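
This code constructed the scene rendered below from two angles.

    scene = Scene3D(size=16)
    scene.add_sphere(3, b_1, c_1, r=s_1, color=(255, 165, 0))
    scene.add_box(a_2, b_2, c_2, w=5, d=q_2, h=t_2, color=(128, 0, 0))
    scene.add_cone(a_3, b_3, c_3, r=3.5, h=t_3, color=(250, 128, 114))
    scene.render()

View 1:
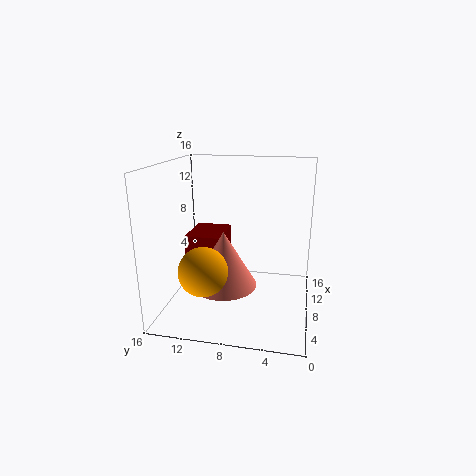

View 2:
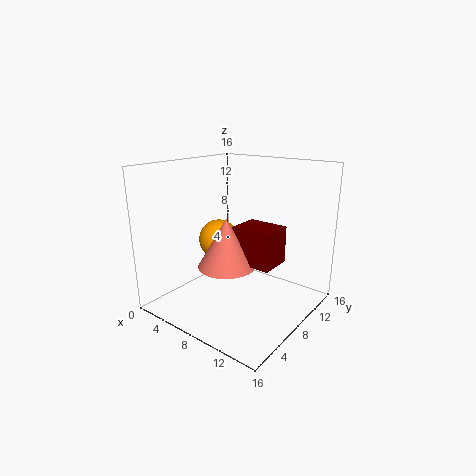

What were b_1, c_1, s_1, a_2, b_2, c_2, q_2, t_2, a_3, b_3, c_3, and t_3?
b_1 = 10.5; c_1 = 6; s_1 = 2.5; a_2 = 6; b_2 = 9.5; c_2 = 4; q_2 = 4; t_2 = 4.5; a_3 = 5.5; b_3 = 9; c_3 = 3.5; t_3 = 6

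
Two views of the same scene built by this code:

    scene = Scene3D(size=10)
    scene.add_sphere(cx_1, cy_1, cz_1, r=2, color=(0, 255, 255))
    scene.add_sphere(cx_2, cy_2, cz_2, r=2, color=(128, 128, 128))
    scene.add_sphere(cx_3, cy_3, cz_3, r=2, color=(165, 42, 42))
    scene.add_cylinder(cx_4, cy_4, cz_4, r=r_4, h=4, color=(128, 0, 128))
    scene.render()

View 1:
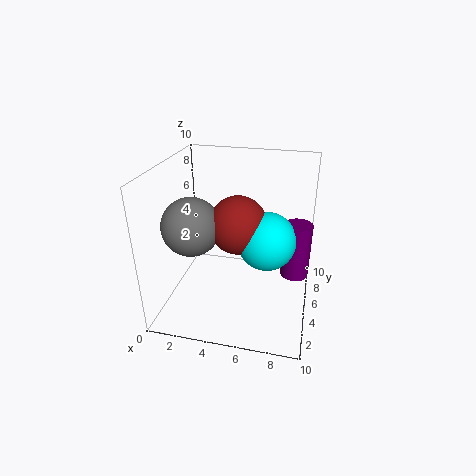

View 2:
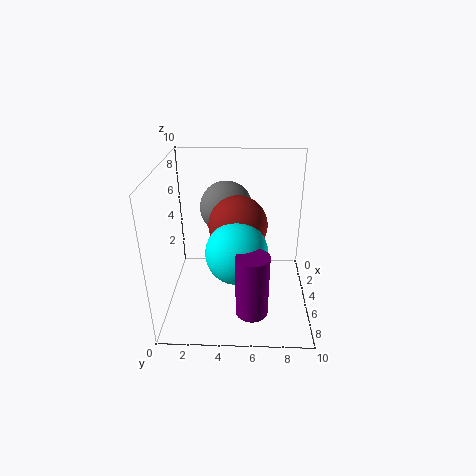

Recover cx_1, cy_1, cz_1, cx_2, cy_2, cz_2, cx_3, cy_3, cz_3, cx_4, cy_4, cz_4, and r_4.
cx_1 = 7; cy_1 = 5; cz_1 = 5; cx_2 = 2; cy_2 = 4; cz_2 = 6; cx_3 = 5; cy_3 = 5; cz_3 = 6; cx_4 = 9; cy_4 = 6; cz_4 = 2; r_4 = 1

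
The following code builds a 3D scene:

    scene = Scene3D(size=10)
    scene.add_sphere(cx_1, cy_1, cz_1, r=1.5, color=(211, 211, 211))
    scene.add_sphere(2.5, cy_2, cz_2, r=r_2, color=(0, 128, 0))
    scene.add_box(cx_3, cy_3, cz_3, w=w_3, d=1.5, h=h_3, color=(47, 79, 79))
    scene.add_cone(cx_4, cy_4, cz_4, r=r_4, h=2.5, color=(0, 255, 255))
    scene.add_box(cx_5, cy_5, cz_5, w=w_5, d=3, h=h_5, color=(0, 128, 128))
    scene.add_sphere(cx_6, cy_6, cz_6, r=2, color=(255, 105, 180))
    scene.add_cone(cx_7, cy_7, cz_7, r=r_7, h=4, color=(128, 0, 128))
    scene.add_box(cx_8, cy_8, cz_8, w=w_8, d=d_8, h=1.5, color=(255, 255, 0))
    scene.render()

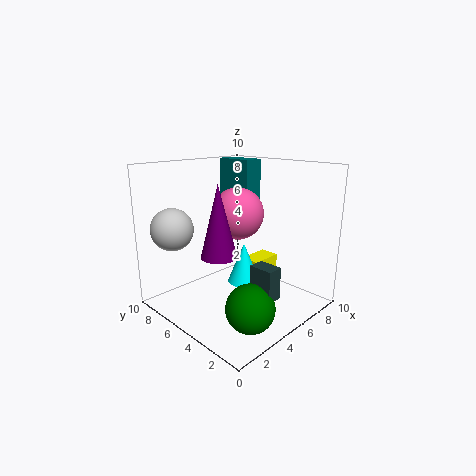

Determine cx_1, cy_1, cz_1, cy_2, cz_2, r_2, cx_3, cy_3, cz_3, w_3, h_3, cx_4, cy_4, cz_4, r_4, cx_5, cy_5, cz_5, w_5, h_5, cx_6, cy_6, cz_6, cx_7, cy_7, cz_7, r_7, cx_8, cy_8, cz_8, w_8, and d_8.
cx_1 = 2
cy_1 = 8.5
cz_1 = 5.5
cy_2 = 1.5
cz_2 = 2
r_2 = 1.5
cx_3 = 3
cy_3 = 0.5
cz_3 = 2.5
w_3 = 1
h_3 = 2
cx_4 = 3.5
cy_4 = 3
cz_4 = 3
r_4 = 1
cx_5 = 7.5
cy_5 = 6.5
cz_5 = 5.5
w_5 = 1.5
h_5 = 4.5
cx_6 = 7
cy_6 = 7
cz_6 = 6
cx_7 = 1
cy_7 = 2.5
cz_7 = 5.5
r_7 = 1
cx_8 = 7
cy_8 = 5
cz_8 = 1
w_8 = 2.5
d_8 = 1.5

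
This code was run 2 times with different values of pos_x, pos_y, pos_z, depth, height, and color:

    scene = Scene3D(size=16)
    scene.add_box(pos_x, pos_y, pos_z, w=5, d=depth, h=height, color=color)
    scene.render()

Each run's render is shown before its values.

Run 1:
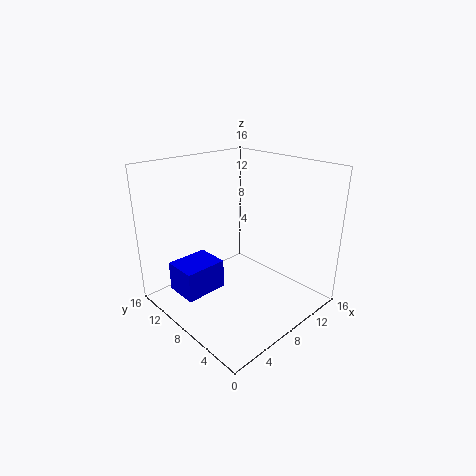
pos_x = 2.5, pos_y = 10, pos_z = 1, depth = 4, height = 3.5, color = 'blue'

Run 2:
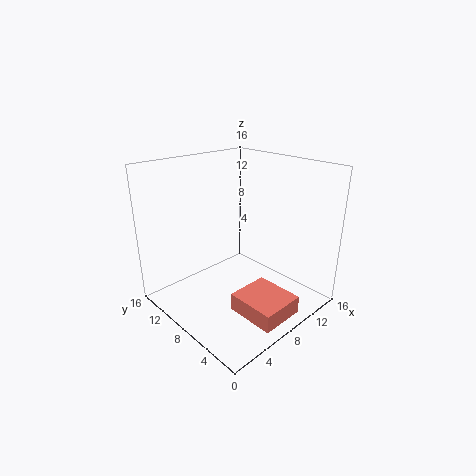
pos_x = 5.5, pos_y = 1, pos_z = 0.5, depth = 5.5, height = 2, color = 'salmon'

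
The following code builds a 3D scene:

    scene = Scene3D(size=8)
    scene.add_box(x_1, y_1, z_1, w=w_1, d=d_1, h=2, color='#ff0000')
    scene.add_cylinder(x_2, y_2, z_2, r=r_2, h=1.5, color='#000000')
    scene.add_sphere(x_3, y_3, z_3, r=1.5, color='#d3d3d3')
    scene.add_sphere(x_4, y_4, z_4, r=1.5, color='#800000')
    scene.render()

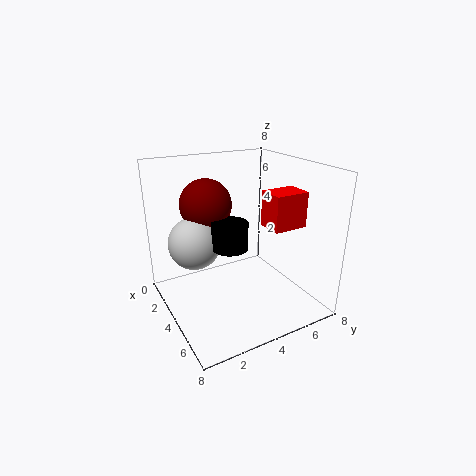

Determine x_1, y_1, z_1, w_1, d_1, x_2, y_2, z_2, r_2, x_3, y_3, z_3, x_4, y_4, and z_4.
x_1 = 4, y_1 = 5.5, z_1 = 4.5, w_1 = 1.5, d_1 = 2, x_2 = 4, y_2 = 3.5, z_2 = 3.5, r_2 = 1, x_3 = 2.5, y_3 = 2, z_3 = 3.5, x_4 = 2, y_4 = 3, z_4 = 5.5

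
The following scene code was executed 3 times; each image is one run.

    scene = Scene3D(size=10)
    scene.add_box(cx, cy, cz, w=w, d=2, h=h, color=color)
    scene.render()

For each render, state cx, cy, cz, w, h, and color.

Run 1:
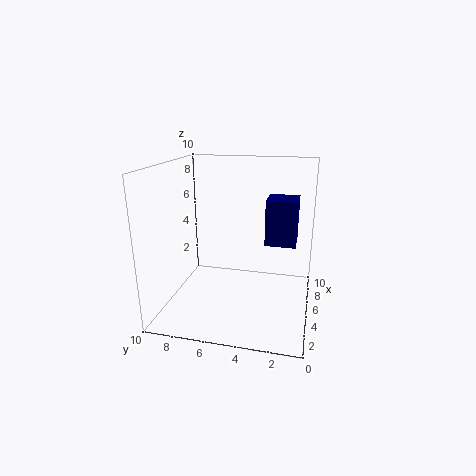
cx = 4
cy = 1
cz = 5
w = 2
h = 3
color = 'navy'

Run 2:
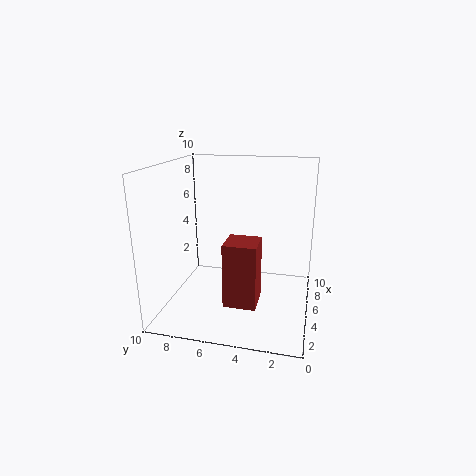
cx = 1
cy = 3
cz = 2
w = 2
h = 4
color = 'brown'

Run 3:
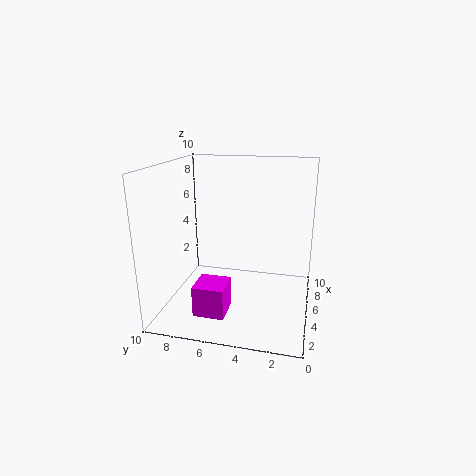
cx = 1
cy = 5
cz = 1
w = 2
h = 2
color = 'magenta'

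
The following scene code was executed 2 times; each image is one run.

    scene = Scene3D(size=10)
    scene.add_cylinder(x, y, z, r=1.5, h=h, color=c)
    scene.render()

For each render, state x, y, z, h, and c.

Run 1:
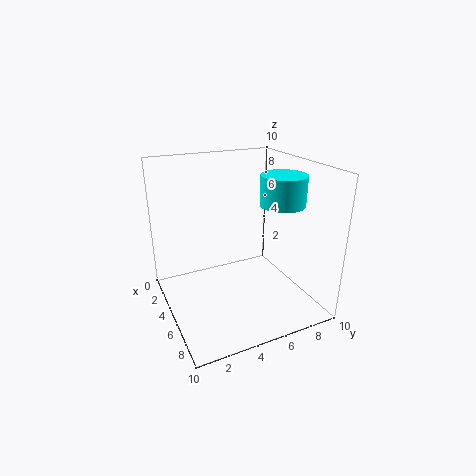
x = 6.5
y = 7.5
z = 7.5
h = 2
c = 'cyan'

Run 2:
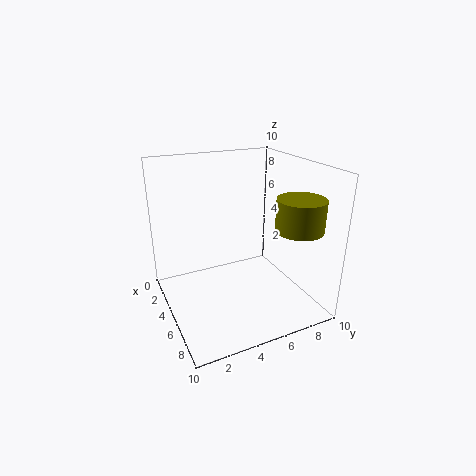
x = 8.5
y = 7.5
z = 6.5
h = 2
c = 'olive'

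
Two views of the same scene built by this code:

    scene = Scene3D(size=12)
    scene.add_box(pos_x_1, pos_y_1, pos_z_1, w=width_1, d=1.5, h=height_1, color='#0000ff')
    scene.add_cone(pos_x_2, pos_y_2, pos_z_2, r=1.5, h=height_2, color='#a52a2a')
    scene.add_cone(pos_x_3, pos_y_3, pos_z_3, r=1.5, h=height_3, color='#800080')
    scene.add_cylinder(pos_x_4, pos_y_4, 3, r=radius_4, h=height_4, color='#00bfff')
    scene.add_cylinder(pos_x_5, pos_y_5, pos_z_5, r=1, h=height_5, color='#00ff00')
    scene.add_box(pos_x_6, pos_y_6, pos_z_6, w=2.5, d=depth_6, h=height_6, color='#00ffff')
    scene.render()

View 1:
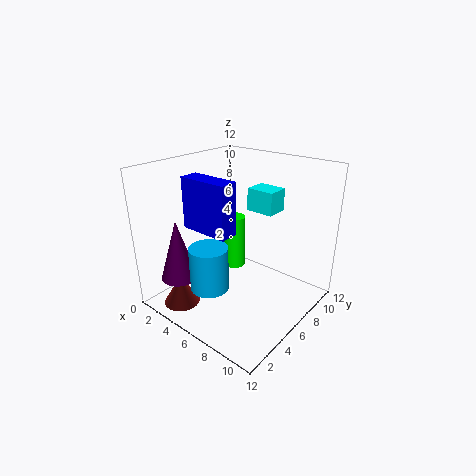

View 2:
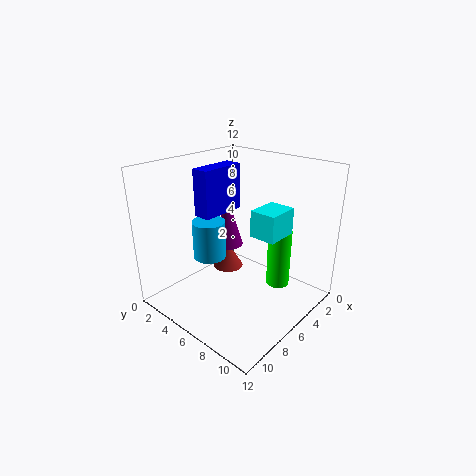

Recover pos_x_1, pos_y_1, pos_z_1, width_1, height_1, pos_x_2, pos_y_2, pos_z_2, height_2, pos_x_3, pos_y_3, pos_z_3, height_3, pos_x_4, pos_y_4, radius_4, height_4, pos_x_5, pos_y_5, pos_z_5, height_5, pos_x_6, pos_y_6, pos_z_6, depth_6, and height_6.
pos_x_1 = 3.5
pos_y_1 = 2.5
pos_z_1 = 7.5
width_1 = 4
height_1 = 4
pos_x_2 = 3
pos_y_2 = 2
pos_z_2 = 0.5
height_2 = 2.5
pos_x_3 = 3
pos_y_3 = 2
pos_z_3 = 3
height_3 = 5
pos_x_4 = 6
pos_y_4 = 2.5
radius_4 = 1.5
height_4 = 3.5
pos_x_5 = 3.5
pos_y_5 = 8.5
pos_z_5 = 1.5
height_5 = 5
pos_x_6 = 5
pos_y_6 = 8.5
pos_z_6 = 7.5
depth_6 = 2
height_6 = 2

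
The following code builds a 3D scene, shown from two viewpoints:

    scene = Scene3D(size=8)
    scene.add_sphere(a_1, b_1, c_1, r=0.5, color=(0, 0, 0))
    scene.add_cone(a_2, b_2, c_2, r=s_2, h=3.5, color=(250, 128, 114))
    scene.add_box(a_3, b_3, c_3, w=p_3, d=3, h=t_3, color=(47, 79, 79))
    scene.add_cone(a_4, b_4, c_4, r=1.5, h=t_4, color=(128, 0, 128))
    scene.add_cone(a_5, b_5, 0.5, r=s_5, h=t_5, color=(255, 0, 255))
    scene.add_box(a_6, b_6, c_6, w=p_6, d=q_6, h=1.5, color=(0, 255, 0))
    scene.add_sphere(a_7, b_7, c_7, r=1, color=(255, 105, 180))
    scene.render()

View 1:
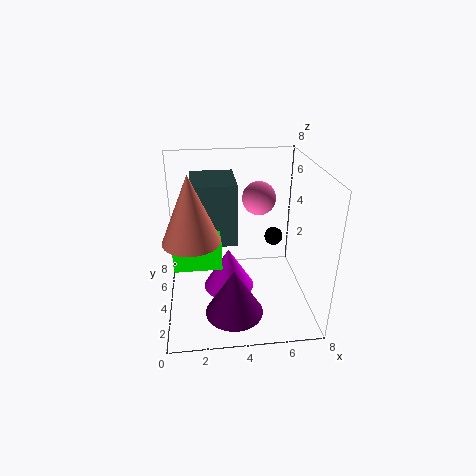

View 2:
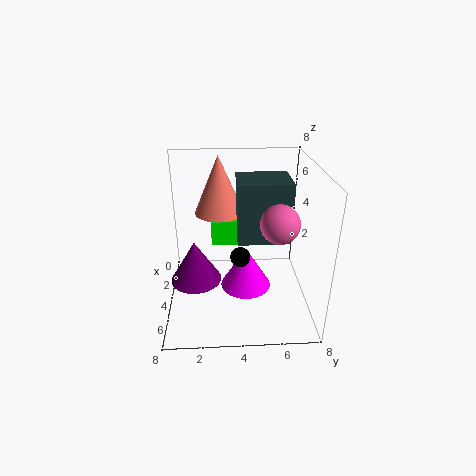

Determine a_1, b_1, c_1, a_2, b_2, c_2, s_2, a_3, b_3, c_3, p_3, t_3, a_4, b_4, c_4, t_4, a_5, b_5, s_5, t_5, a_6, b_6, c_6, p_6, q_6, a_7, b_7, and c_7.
a_1 = 6; b_1 = 4; c_1 = 4; a_2 = 1.5; b_2 = 3; c_2 = 4.5; s_2 = 1.5; a_3 = 1.5; b_3 = 4; c_3 = 3.5; p_3 = 2.5; t_3 = 3.5; a_4 = 3.5; b_4 = 1.5; c_4 = 1; t_4 = 2.5; a_5 = 3.5; b_5 = 4.5; s_5 = 1.5; t_5 = 2.5; a_6 = 0.5; b_6 = 2.5; c_6 = 3; p_6 = 2.5; q_6 = 2; a_7 = 5.5; b_7 = 6; c_7 = 5.5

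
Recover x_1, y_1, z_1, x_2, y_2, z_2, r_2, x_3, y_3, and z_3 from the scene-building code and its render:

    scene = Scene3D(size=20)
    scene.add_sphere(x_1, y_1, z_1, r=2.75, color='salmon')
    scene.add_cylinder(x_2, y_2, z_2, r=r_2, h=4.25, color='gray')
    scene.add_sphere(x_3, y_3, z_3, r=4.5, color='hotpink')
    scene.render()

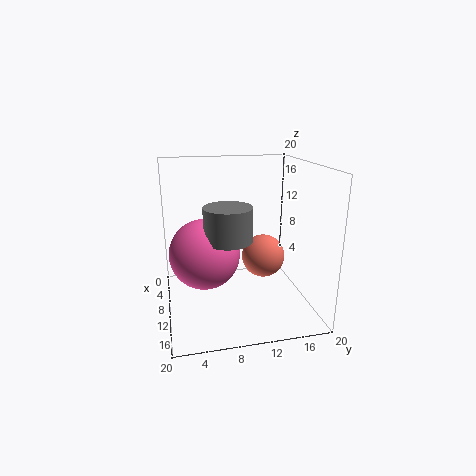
x_1 = 13.75; y_1 = 12.5; z_1 = 8.75; x_2 = 14.5; y_2 = 7.75; z_2 = 11.5; r_2 = 3; x_3 = 12.75; y_3 = 5; z_3 = 9.25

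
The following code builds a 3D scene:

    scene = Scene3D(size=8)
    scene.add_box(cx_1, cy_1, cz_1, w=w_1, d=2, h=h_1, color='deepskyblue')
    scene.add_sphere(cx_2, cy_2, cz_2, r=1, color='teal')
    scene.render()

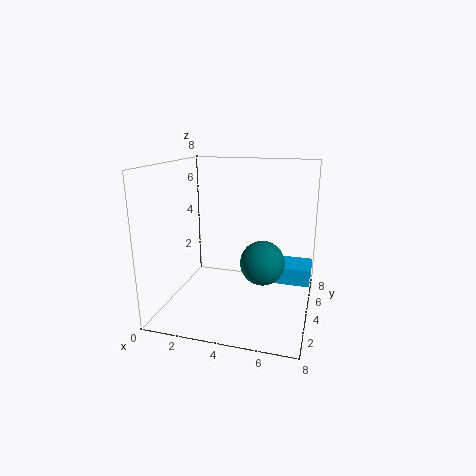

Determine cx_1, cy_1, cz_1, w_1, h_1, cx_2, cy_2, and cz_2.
cx_1 = 5
cy_1 = 5
cz_1 = 1
w_1 = 3
h_1 = 1
cx_2 = 6
cy_2 = 1
cz_2 = 4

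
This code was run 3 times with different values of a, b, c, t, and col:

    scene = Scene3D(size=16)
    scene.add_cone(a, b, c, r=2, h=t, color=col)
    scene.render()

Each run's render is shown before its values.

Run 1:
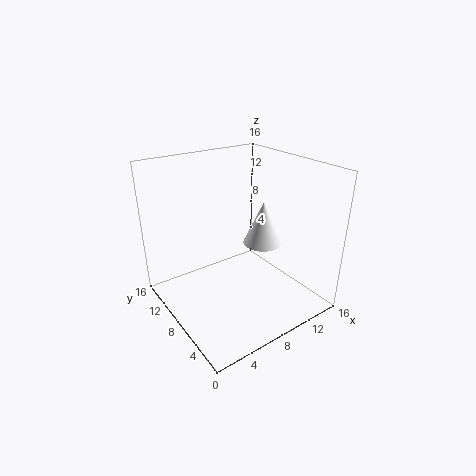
a = 9; b = 5; c = 8.5; t = 4.5; col = 'white'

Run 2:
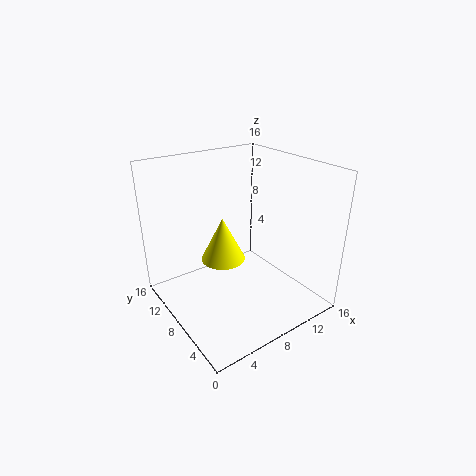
a = 3.5; b = 4; c = 9; t = 4; col = 'yellow'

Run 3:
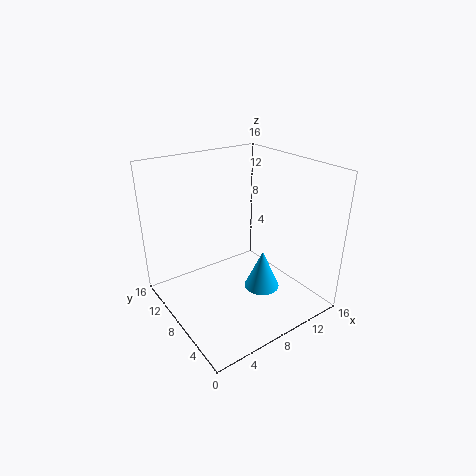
a = 10; b = 6; c = 2; t = 4.5; col = 'deepskyblue'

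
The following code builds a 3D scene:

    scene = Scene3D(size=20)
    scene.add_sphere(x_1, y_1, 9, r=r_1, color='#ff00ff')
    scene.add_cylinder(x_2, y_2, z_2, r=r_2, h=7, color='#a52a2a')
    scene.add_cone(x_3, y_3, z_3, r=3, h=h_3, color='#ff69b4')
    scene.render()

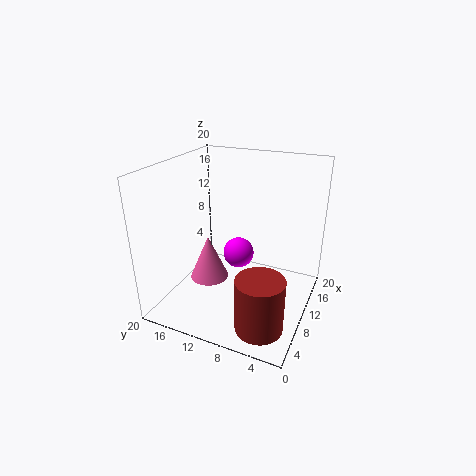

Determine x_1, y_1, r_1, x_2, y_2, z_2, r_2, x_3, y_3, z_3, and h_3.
x_1 = 8; y_1 = 9; r_1 = 2; x_2 = 3; y_2 = 4; z_2 = 2; r_2 = 3; x_3 = 12; y_3 = 16; z_3 = 1; h_3 = 7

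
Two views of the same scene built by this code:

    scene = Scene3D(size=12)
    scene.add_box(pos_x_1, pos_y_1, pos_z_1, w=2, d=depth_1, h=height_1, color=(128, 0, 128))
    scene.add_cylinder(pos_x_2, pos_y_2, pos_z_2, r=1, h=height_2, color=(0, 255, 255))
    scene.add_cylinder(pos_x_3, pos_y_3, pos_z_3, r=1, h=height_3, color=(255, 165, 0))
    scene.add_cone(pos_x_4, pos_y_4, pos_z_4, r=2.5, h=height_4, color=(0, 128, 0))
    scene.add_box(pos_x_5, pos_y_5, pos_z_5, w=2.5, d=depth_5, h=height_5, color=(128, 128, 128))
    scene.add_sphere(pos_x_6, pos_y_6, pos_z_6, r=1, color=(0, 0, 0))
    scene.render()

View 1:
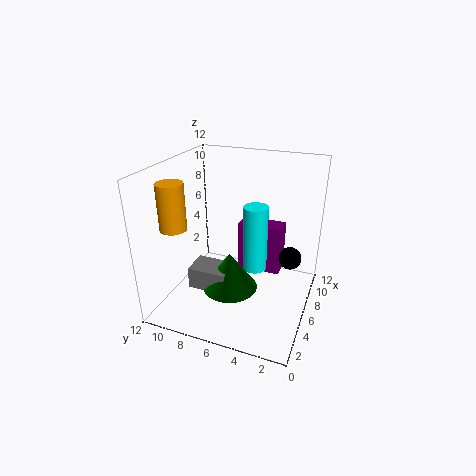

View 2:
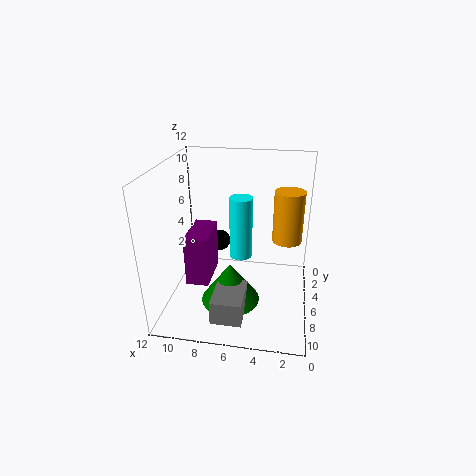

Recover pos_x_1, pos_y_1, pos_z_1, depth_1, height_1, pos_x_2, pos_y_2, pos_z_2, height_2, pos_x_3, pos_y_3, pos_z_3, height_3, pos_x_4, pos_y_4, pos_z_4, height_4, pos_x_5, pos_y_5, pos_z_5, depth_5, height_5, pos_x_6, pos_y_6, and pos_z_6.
pos_x_1 = 8.5
pos_y_1 = 3
pos_z_1 = 1.5
depth_1 = 4
height_1 = 4.5
pos_x_2 = 6
pos_y_2 = 4.5
pos_z_2 = 3.5
height_2 = 5.5
pos_x_3 = 2
pos_y_3 = 9.5
pos_z_3 = 8
height_3 = 3.5
pos_x_4 = 6.5
pos_y_4 = 7
pos_z_4 = 0.5
height_4 = 3.5
pos_x_5 = 5
pos_y_5 = 7
pos_z_5 = 0.5
depth_5 = 3.5
height_5 = 2
pos_x_6 = 8.5
pos_y_6 = 2
pos_z_6 = 3.5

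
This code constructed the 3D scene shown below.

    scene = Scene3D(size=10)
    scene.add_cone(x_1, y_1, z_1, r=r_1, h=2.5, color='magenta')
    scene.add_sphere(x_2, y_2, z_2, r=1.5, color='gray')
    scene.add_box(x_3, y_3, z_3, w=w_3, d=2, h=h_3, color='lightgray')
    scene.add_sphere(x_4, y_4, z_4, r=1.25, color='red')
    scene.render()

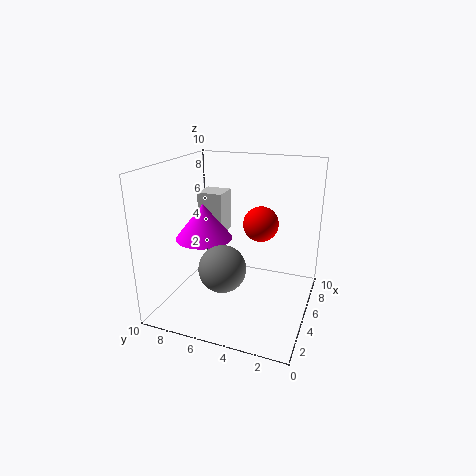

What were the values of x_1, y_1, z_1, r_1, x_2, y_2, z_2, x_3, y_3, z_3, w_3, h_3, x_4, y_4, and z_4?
x_1 = 4.75; y_1 = 7.5; z_1 = 4.75; r_1 = 2; x_2 = 2.25; y_2 = 5; z_2 = 4; x_3 = 7.25; y_3 = 7.25; z_3 = 4; w_3 = 2; h_3 = 3.25; x_4 = 6.25; y_4 = 3.75; z_4 = 5.75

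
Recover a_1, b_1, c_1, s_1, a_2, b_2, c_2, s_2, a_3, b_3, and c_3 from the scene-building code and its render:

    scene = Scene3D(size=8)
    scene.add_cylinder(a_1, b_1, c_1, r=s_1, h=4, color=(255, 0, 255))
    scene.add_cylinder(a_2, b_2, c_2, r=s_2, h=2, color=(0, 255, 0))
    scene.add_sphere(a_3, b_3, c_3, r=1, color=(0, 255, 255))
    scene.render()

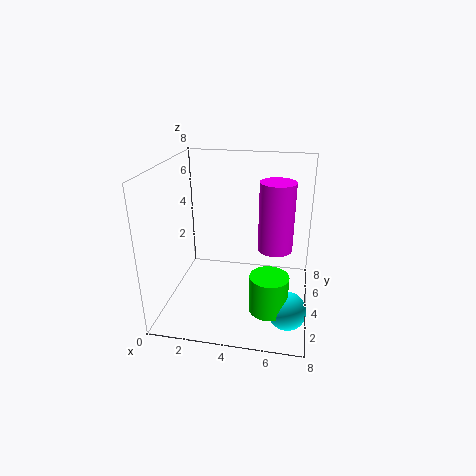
a_1 = 6
b_1 = 5
c_1 = 3
s_1 = 1
a_2 = 6
b_2 = 2
c_2 = 1
s_2 = 1
a_3 = 7
b_3 = 2
c_3 = 1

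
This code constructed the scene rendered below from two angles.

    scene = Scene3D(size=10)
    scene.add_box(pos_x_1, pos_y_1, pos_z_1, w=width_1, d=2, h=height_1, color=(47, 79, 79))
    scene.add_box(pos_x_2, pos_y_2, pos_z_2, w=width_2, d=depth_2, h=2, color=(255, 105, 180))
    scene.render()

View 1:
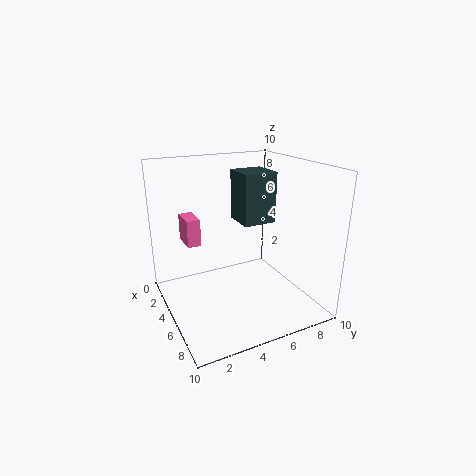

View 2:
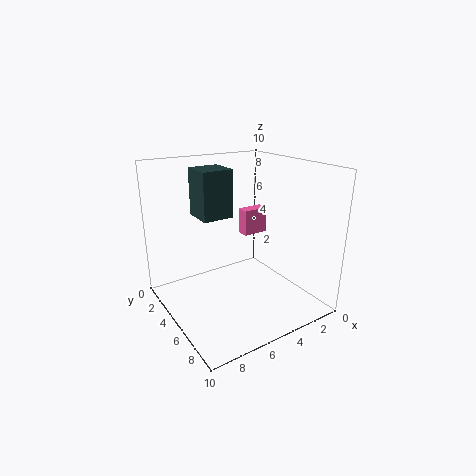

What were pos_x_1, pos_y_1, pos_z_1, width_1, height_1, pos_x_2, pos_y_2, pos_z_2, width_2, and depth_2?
pos_x_1 = 6, pos_y_1 = 4, pos_z_1 = 7, width_1 = 2, height_1 = 3, pos_x_2 = 1, pos_y_2 = 2, pos_z_2 = 4, width_2 = 2, depth_2 = 1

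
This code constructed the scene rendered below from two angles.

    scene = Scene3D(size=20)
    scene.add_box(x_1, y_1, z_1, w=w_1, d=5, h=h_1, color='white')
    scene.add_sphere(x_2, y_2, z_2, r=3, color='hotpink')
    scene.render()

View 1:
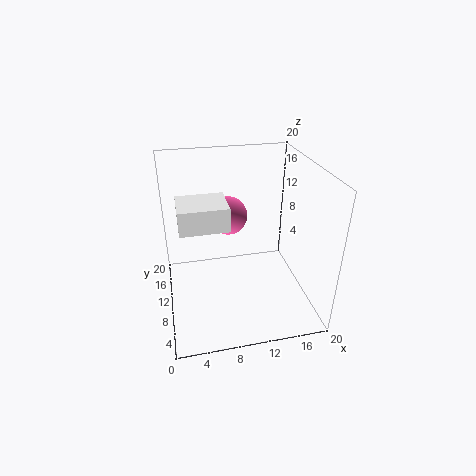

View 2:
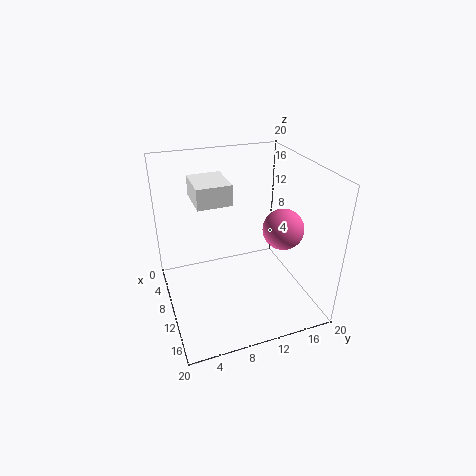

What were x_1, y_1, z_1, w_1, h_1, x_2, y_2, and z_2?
x_1 = 2
y_1 = 5
z_1 = 14
w_1 = 6
h_1 = 3
x_2 = 10
y_2 = 17
z_2 = 10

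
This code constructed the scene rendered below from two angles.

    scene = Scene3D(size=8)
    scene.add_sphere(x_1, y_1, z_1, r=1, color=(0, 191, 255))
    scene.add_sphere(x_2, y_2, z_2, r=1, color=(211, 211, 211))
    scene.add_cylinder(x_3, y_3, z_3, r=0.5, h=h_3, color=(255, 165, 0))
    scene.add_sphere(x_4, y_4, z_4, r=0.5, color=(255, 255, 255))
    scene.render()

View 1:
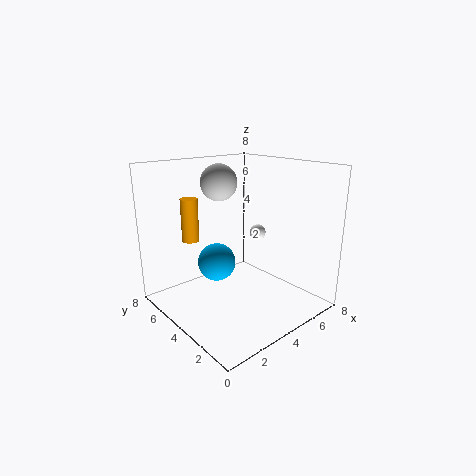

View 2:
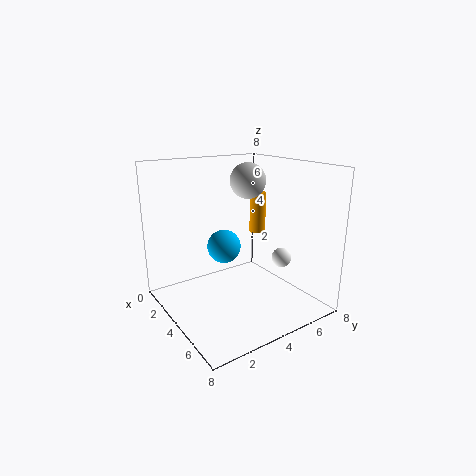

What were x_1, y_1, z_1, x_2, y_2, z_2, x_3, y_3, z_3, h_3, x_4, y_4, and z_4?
x_1 = 2.5, y_1 = 4, z_1 = 3, x_2 = 3.5, y_2 = 5, z_2 = 7, x_3 = 2.5, y_3 = 6.5, z_3 = 3.5, h_3 = 2.5, x_4 = 6.5, y_4 = 5, z_4 = 3.5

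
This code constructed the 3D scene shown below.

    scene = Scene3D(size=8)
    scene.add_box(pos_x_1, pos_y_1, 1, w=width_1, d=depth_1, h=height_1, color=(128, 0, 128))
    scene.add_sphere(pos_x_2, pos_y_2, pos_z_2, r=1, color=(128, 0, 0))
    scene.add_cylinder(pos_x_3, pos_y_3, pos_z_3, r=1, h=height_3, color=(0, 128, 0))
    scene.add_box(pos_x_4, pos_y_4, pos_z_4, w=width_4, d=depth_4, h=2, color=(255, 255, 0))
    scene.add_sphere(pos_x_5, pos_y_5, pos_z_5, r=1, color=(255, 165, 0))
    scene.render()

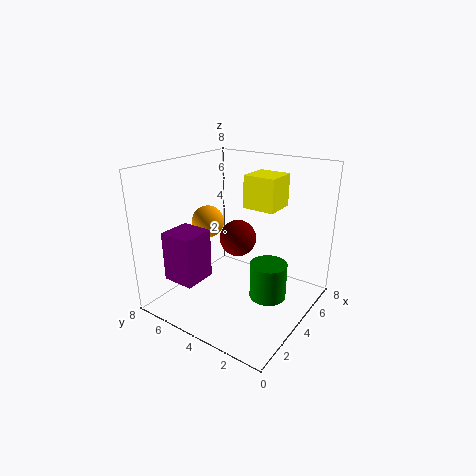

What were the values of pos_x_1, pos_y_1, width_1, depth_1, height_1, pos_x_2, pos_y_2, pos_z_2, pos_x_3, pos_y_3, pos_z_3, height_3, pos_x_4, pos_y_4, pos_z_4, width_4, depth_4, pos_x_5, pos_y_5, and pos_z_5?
pos_x_1 = 2, pos_y_1 = 6, width_1 = 2, depth_1 = 2, height_1 = 3, pos_x_2 = 4, pos_y_2 = 4, pos_z_2 = 4, pos_x_3 = 4, pos_y_3 = 2, pos_z_3 = 1, height_3 = 2, pos_x_4 = 6, pos_y_4 = 3, pos_z_4 = 5, width_4 = 2, depth_4 = 2, pos_x_5 = 5, pos_y_5 = 7, pos_z_5 = 4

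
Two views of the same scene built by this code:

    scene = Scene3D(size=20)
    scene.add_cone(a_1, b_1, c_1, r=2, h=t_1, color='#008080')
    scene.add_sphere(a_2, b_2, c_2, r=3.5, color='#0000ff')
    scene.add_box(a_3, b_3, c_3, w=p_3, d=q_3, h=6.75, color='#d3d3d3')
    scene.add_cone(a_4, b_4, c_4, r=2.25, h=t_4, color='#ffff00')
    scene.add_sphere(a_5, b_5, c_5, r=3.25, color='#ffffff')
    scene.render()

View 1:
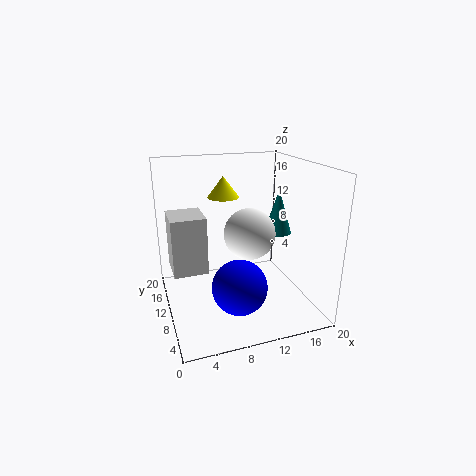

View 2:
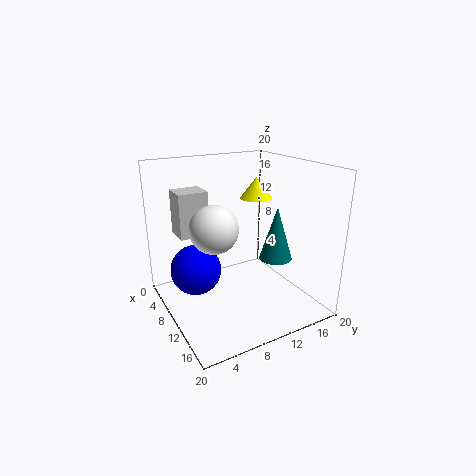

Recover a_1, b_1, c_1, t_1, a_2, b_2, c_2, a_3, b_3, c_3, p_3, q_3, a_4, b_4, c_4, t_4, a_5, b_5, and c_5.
a_1 = 16.75; b_1 = 11.5; c_1 = 9.5; t_1 = 6.5; a_2 = 8.25; b_2 = 4.25; c_2 = 5.75; a_3 = 0.25; b_3 = 3.75; c_3 = 8.75; p_3 = 4; q_3 = 4.5; a_4 = 9; b_4 = 13.5; c_4 = 15; t_4 = 3; a_5 = 10.25; b_5 = 6.25; c_5 = 12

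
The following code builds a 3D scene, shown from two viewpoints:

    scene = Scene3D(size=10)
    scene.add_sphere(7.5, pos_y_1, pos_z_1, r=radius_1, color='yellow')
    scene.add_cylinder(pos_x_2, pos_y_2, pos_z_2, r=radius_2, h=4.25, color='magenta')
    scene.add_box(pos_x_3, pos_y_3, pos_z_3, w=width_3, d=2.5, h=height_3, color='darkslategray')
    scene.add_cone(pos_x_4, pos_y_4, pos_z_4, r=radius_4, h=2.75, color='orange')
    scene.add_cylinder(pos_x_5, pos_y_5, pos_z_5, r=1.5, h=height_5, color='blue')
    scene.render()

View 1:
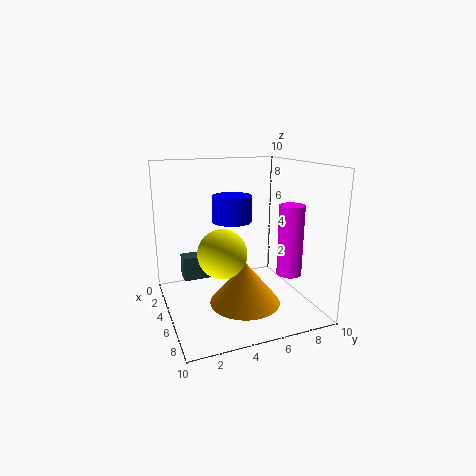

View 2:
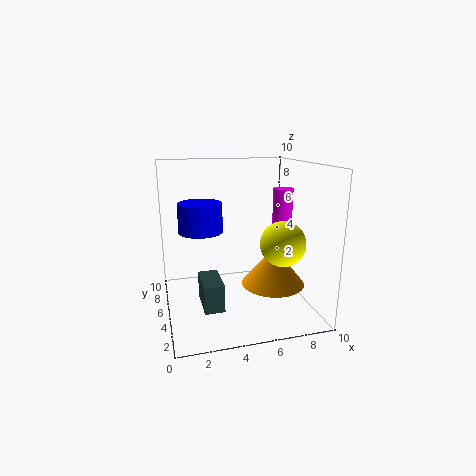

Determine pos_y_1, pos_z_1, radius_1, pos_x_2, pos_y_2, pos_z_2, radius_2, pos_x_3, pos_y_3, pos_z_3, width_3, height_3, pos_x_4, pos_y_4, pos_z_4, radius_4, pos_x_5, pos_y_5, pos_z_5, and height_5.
pos_y_1 = 3, pos_z_1 = 5, radius_1 = 1.5, pos_x_2 = 9, pos_y_2 = 6.75, pos_z_2 = 3.75, radius_2 = 0.75, pos_x_3 = 2, pos_y_3 = 1.5, pos_z_3 = 1.5, width_3 = 1.25, height_3 = 1.75, pos_x_4 = 7.5, pos_y_4 = 4.5, pos_z_4 = 1.5, radius_4 = 2.25, pos_x_5 = 2.5, pos_y_5 = 5.5, pos_z_5 = 5.5, height_5 = 2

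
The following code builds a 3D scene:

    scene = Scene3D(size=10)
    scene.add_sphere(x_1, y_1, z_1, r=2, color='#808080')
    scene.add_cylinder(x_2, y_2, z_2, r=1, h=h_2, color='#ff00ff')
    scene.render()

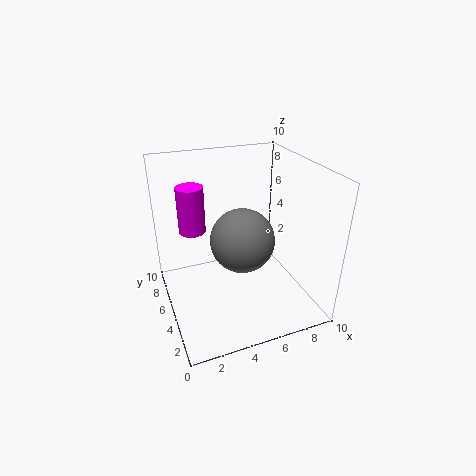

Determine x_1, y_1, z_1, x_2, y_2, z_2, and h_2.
x_1 = 4.5, y_1 = 3, z_1 = 6, x_2 = 2.5, y_2 = 8, z_2 = 4.5, h_2 = 3.5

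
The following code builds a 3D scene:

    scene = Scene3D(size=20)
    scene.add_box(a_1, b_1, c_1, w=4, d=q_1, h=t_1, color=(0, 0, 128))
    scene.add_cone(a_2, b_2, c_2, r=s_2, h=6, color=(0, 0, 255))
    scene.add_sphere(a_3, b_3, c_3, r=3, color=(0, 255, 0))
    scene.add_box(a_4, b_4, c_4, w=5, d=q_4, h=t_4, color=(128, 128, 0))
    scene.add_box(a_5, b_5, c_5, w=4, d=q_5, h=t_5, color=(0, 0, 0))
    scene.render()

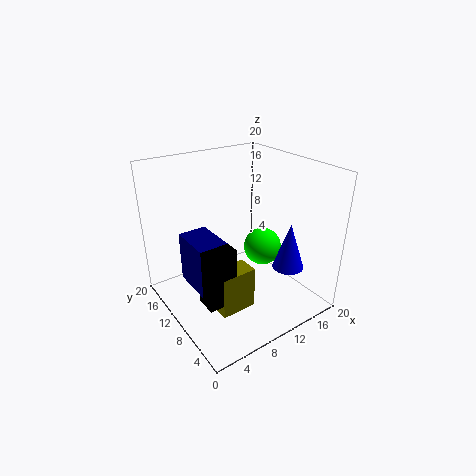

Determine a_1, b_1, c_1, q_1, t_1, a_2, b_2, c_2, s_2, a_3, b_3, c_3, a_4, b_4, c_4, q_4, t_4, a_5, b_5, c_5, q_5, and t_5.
a_1 = 3
b_1 = 8
c_1 = 4
q_1 = 6
t_1 = 7
a_2 = 13
b_2 = 3
c_2 = 8
s_2 = 2
a_3 = 17
b_3 = 13
c_3 = 5
a_4 = 5
b_4 = 6
c_4 = 1
q_4 = 3
t_4 = 6
a_5 = 3
b_5 = 6
c_5 = 3
q_5 = 3
t_5 = 8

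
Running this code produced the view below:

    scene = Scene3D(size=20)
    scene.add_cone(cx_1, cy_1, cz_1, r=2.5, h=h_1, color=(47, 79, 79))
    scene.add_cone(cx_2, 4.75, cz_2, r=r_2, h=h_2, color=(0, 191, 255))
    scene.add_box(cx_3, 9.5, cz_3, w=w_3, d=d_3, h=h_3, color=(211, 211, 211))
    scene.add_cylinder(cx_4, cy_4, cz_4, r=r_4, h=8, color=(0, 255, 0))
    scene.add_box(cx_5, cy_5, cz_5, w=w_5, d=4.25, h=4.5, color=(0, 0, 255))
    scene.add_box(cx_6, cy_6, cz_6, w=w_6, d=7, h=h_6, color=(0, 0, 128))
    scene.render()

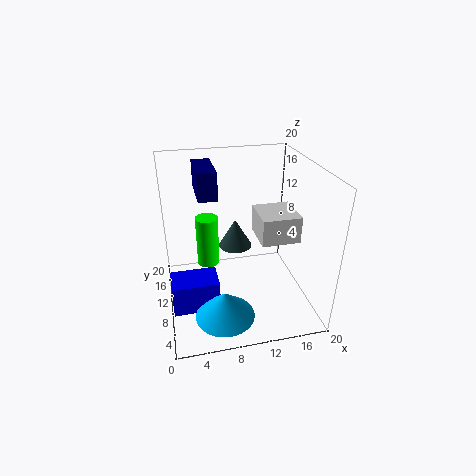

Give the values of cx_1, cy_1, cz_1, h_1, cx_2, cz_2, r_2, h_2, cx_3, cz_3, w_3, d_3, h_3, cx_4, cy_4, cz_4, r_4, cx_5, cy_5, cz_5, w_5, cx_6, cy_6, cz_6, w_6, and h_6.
cx_1 = 10.5; cy_1 = 14; cz_1 = 6.5; h_1 = 4.25; cx_2 = 7; cz_2 = 1.25; r_2 = 4; h_2 = 3.75; cx_3 = 13.5; cz_3 = 8.25; w_3 = 5.75; d_3 = 6; h_3 = 4; cx_4 = 6.5; cy_4 = 16.25; cz_4 = 2.5; r_4 = 1.75; cx_5 = 0.25; cy_5 = 6.75; cz_5 = 0.5; w_5 = 6.5; cx_6 = 5; cy_6 = 12.25; cz_6 = 14.75; w_6 = 2.75; h_6 = 4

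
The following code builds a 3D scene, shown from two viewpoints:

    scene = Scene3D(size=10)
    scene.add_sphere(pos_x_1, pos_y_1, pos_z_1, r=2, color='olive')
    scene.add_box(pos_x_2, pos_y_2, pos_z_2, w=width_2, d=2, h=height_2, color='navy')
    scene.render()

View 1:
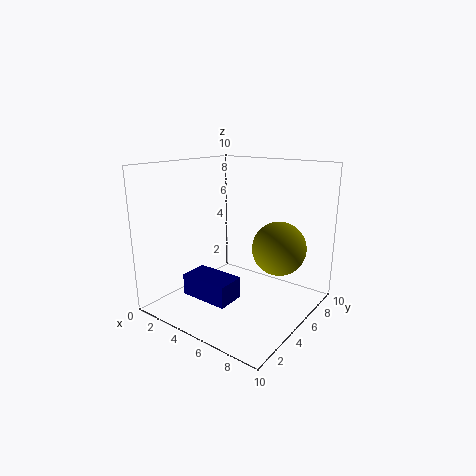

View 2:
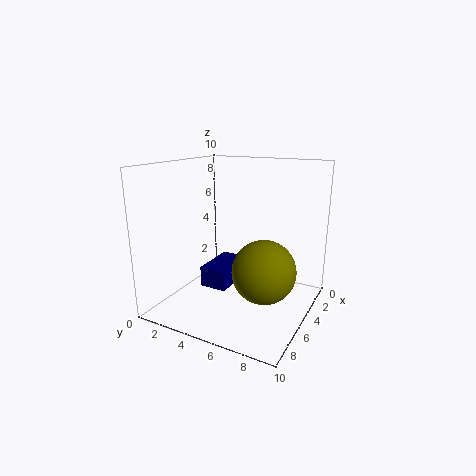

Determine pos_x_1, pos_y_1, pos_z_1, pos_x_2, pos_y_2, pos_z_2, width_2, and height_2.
pos_x_1 = 6.75
pos_y_1 = 7.75
pos_z_1 = 3.75
pos_x_2 = 2.25
pos_y_2 = 2.25
pos_z_2 = 1
width_2 = 3.5
height_2 = 1.5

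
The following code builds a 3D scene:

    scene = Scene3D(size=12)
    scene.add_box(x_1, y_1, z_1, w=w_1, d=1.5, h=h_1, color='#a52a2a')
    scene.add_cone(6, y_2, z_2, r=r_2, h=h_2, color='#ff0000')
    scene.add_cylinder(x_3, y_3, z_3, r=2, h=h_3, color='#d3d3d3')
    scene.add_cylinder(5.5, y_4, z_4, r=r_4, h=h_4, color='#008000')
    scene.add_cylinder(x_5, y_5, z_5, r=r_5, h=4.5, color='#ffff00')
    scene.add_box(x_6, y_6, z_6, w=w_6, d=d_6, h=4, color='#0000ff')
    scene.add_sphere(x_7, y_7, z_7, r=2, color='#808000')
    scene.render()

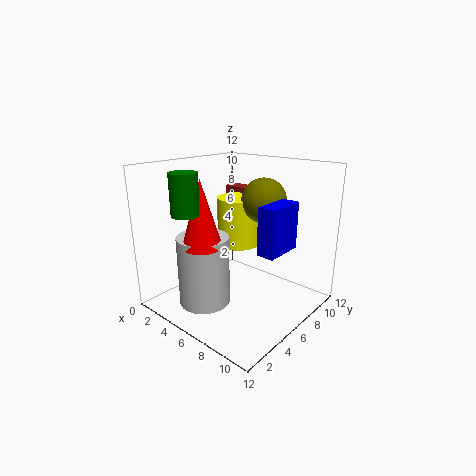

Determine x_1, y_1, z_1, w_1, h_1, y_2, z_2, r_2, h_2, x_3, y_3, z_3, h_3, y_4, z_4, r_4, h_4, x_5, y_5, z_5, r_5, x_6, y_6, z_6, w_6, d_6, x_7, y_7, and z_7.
x_1 = 0.5
y_1 = 10.5
z_1 = 7.5
w_1 = 2.5
h_1 = 1.5
y_2 = 2
z_2 = 6.5
r_2 = 1.5
h_2 = 5
x_3 = 5.5
y_3 = 2.5
z_3 = 1.5
h_3 = 5.5
y_4 = 1
z_4 = 9
r_4 = 1
h_4 = 3
x_5 = 3.5
y_5 = 9
z_5 = 4
r_5 = 2
x_6 = 8
y_6 = 6
z_6 = 5
w_6 = 1.5
d_6 = 3.5
x_7 = 6
y_7 = 9.5
z_7 = 8.5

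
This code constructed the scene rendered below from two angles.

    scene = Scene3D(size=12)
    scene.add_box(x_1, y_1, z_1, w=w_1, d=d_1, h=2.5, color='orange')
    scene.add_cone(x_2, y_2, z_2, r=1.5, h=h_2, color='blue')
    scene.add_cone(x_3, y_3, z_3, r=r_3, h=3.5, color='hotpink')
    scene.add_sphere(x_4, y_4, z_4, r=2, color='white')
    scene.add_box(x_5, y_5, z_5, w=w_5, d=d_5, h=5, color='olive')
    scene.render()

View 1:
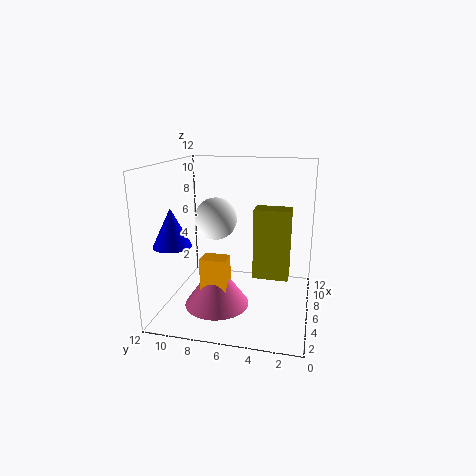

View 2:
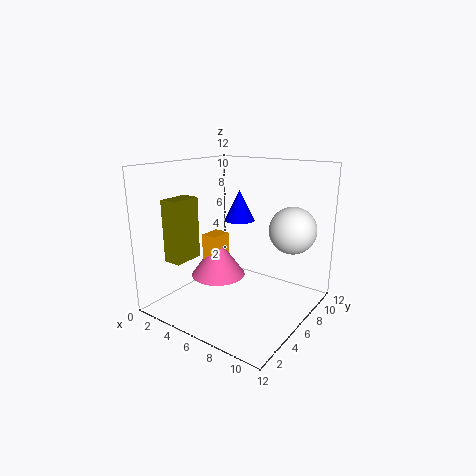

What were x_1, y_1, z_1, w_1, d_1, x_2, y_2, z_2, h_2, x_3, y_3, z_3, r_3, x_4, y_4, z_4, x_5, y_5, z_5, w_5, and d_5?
x_1 = 2; y_1 = 6; z_1 = 3; w_1 = 1.5; d_1 = 2; x_2 = 3; y_2 = 10.5; z_2 = 6; h_2 = 3; x_3 = 3; y_3 = 7; z_3 = 1.5; r_3 = 2.5; x_4 = 9.5; y_4 = 9; z_4 = 6.5; x_5 = 2; y_5 = 1.5; z_5 = 4.5; w_5 = 1.5; d_5 = 2.5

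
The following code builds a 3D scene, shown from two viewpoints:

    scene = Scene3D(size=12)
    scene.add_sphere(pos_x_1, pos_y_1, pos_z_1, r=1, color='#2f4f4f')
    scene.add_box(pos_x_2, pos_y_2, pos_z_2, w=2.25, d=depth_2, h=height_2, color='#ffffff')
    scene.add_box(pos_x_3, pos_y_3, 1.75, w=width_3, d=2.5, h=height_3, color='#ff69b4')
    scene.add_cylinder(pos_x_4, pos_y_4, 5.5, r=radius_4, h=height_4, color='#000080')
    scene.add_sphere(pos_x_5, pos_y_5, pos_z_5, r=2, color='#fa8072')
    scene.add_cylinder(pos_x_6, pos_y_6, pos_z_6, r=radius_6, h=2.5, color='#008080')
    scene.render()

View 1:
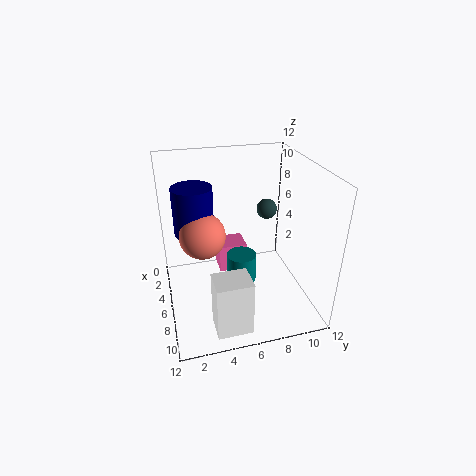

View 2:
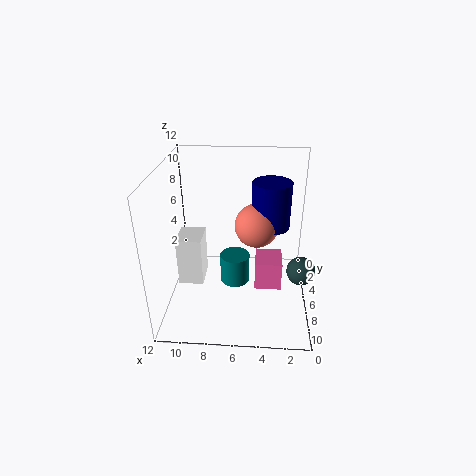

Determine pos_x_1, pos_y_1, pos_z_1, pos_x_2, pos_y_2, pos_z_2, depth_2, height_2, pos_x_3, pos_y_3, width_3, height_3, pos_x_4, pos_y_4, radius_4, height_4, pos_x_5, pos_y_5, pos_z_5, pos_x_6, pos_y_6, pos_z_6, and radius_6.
pos_x_1 = 1.25; pos_y_1 = 10.25; pos_z_1 = 6; pos_x_2 = 9.25; pos_y_2 = 3; pos_z_2 = 0.75; depth_2 = 2.75; height_2 = 4.5; pos_x_3 = 2.25; pos_y_3 = 4.75; width_3 = 2.25; height_3 = 2.5; pos_x_4 = 3.25; pos_y_4 = 2.75; radius_4 = 1.75; height_4 = 4.25; pos_x_5 = 4.5; pos_y_5 = 3.25; pos_z_5 = 5.75; pos_x_6 = 6.25; pos_y_6 = 6.25; pos_z_6 = 2; radius_6 = 1.25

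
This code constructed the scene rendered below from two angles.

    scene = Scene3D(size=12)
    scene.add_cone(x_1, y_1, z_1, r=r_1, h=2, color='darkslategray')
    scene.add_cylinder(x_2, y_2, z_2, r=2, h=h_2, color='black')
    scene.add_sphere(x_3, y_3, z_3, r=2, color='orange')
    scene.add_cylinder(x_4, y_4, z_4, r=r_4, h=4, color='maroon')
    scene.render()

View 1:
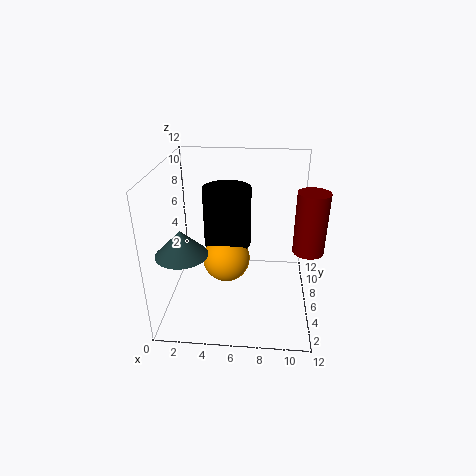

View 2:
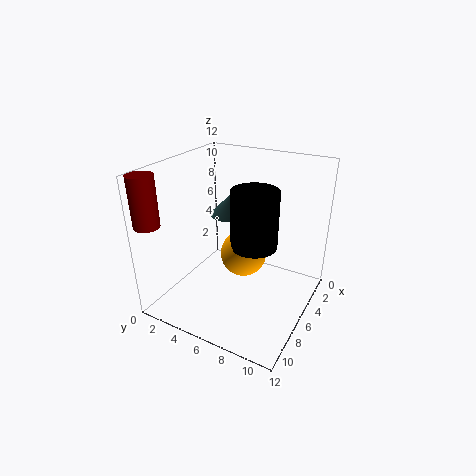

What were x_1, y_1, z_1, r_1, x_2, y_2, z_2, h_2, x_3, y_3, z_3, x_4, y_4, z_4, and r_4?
x_1 = 2; y_1 = 3; z_1 = 6; r_1 = 2; x_2 = 5; y_2 = 7; z_2 = 5; h_2 = 5; x_3 = 5; y_3 = 6; z_3 = 4; x_4 = 11; y_4 = 1; z_4 = 8; r_4 = 1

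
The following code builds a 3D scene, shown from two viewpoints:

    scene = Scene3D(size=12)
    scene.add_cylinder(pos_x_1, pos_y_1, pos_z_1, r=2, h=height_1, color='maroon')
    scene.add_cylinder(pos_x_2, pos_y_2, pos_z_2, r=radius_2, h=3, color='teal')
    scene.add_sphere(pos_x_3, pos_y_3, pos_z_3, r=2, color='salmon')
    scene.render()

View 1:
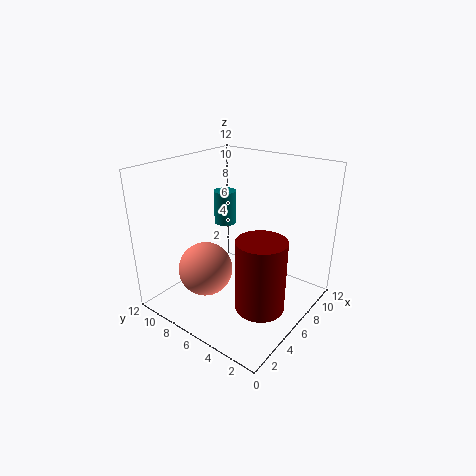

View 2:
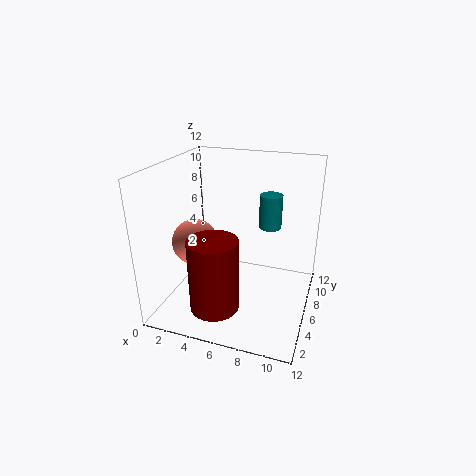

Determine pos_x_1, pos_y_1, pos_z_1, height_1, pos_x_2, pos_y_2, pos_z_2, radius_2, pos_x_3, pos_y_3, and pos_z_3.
pos_x_1 = 5
pos_y_1 = 3
pos_z_1 = 1
height_1 = 6
pos_x_2 = 8
pos_y_2 = 9
pos_z_2 = 6
radius_2 = 1
pos_x_3 = 2
pos_y_3 = 6
pos_z_3 = 5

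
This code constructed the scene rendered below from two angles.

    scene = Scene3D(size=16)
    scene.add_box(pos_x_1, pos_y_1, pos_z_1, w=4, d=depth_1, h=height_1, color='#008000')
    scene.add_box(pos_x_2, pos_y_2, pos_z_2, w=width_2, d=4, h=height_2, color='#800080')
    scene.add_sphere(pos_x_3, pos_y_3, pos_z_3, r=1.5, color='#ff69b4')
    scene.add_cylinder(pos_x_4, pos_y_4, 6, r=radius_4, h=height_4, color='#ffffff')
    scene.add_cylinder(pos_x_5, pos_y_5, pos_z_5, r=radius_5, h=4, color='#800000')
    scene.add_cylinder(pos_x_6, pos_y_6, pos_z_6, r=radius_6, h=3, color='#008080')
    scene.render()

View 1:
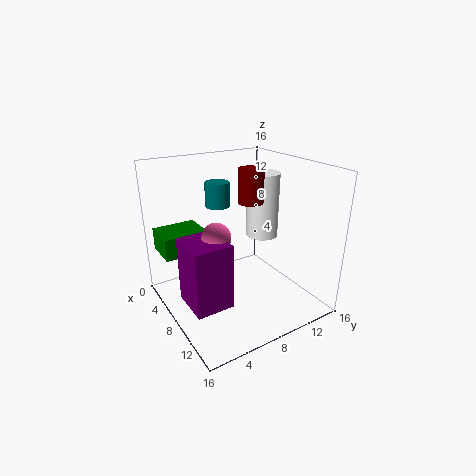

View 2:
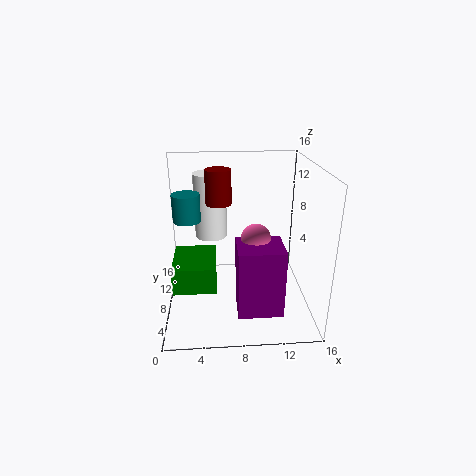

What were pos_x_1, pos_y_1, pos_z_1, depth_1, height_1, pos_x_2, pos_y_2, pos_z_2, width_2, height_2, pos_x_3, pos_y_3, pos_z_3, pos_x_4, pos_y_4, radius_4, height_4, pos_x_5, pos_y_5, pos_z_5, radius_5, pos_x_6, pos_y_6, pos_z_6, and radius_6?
pos_x_1 = 1.5; pos_y_1 = 0.5; pos_z_1 = 6; depth_1 = 5; height_1 = 2.5; pos_x_2 = 7.5; pos_y_2 = 1; pos_z_2 = 2.5; width_2 = 4.5; height_2 = 7; pos_x_3 = 9.5; pos_y_3 = 4.5; pos_z_3 = 9.5; pos_x_4 = 5; pos_y_4 = 13.5; radius_4 = 2; height_4 = 8; pos_x_5 = 6; pos_y_5 = 11; pos_z_5 = 11; radius_5 = 1.5; pos_x_6 = 2.5; pos_y_6 = 8.5; pos_z_6 = 10; radius_6 = 1.5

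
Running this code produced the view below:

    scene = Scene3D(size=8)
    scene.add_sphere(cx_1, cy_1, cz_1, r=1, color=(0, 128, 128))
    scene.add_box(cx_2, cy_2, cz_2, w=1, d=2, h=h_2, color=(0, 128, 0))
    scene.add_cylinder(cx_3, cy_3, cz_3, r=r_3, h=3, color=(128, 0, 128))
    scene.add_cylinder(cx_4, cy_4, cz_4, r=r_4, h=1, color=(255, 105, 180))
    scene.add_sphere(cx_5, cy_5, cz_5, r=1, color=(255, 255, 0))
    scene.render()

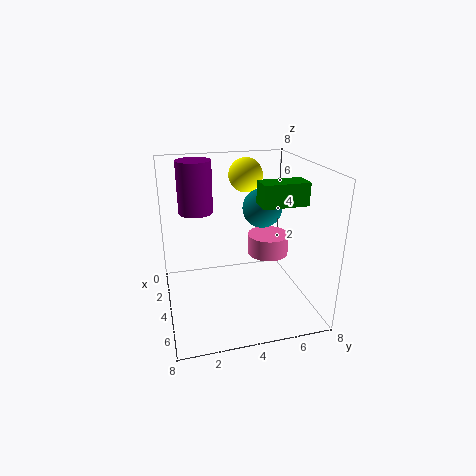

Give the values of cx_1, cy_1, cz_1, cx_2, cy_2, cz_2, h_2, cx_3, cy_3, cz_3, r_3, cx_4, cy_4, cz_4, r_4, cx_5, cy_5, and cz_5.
cx_1 = 5, cy_1 = 5, cz_1 = 6, cx_2 = 7, cy_2 = 4, cz_2 = 7, h_2 = 1, cx_3 = 2, cy_3 = 2, cz_3 = 5, r_3 = 1, cx_4 = 6, cy_4 = 5, cz_4 = 4, r_4 = 1, cx_5 = 2, cy_5 = 5, cz_5 = 7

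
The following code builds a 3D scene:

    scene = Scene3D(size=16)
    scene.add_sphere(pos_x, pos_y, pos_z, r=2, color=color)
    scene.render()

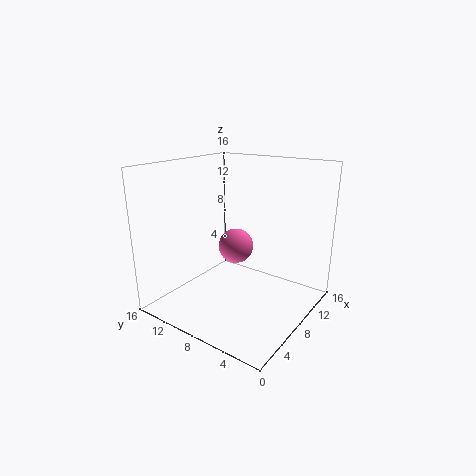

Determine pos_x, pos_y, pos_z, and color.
pos_x = 9, pos_y = 9, pos_z = 6.5, color = 'hotpink'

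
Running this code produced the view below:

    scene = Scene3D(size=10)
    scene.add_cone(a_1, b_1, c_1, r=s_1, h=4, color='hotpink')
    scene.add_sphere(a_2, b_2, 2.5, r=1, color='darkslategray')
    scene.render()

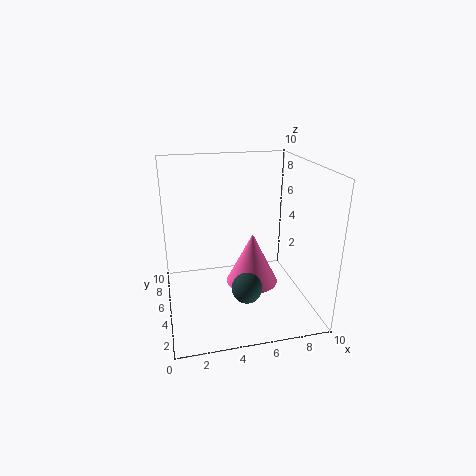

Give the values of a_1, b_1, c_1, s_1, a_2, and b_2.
a_1 = 6.5, b_1 = 6.5, c_1 = 0.5, s_1 = 2, a_2 = 5, b_2 = 2.5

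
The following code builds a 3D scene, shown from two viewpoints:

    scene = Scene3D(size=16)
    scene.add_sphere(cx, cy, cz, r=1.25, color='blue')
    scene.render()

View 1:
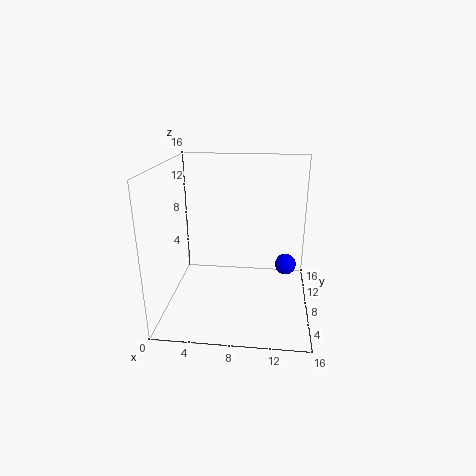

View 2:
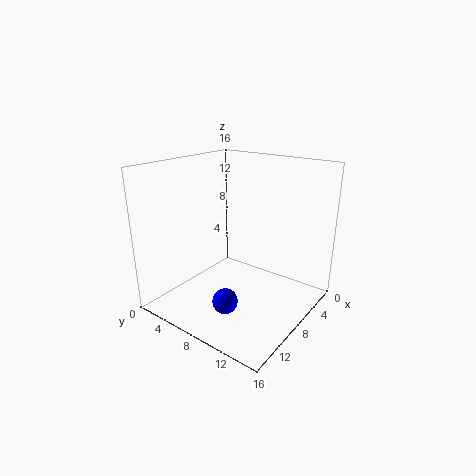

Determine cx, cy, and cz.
cx = 13.5, cy = 10.5, cz = 3.75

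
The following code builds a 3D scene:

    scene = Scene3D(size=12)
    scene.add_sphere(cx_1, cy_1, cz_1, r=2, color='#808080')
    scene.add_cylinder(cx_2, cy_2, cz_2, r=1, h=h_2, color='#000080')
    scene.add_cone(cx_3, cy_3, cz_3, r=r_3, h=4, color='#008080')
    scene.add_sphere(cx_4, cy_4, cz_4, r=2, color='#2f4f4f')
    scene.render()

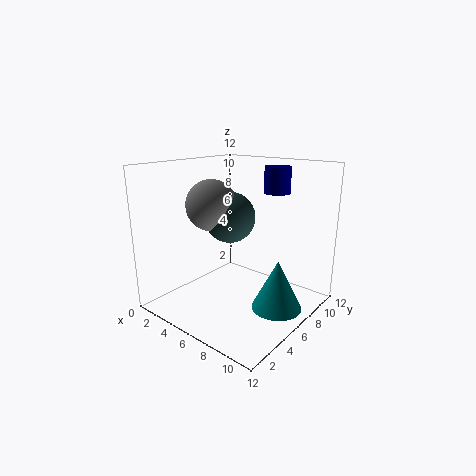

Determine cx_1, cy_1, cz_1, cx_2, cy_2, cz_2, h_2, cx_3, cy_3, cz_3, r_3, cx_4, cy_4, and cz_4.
cx_1 = 5; cy_1 = 4; cz_1 = 9; cx_2 = 9; cy_2 = 7; cz_2 = 10; h_2 = 2; cx_3 = 10; cy_3 = 6; cz_3 = 1; r_3 = 2; cx_4 = 6; cy_4 = 5; cz_4 = 8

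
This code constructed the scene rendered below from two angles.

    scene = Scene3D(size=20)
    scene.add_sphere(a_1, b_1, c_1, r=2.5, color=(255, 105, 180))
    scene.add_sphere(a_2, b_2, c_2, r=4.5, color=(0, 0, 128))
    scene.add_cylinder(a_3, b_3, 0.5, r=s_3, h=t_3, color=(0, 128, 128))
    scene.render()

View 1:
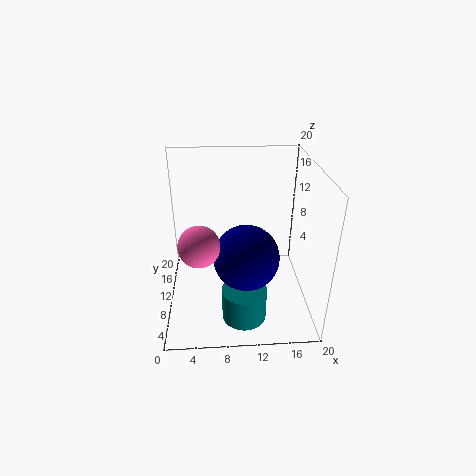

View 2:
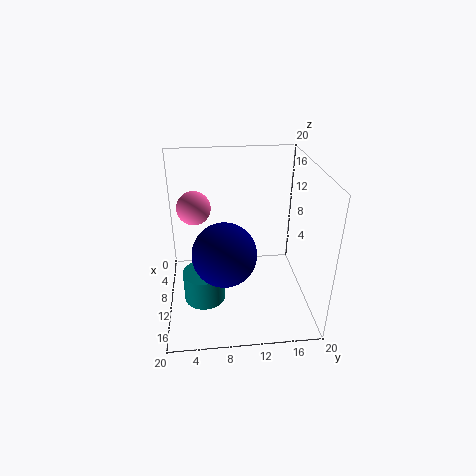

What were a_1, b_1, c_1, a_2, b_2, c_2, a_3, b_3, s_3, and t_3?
a_1 = 5
b_1 = 4
c_1 = 12.5
a_2 = 11
b_2 = 8
c_2 = 8
a_3 = 10.5
b_3 = 5
s_3 = 3
t_3 = 4.5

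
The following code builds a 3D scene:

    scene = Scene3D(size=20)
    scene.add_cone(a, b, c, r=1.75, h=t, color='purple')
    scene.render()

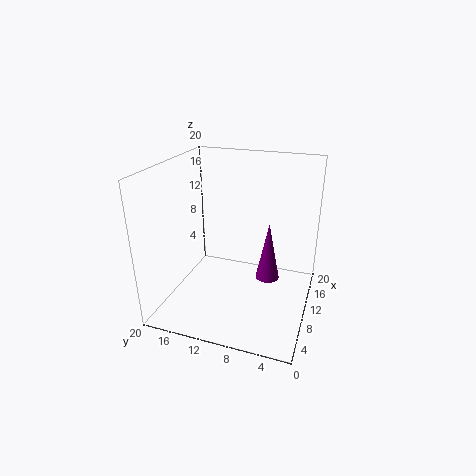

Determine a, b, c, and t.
a = 12.75; b = 6.25; c = 2.75; t = 8.75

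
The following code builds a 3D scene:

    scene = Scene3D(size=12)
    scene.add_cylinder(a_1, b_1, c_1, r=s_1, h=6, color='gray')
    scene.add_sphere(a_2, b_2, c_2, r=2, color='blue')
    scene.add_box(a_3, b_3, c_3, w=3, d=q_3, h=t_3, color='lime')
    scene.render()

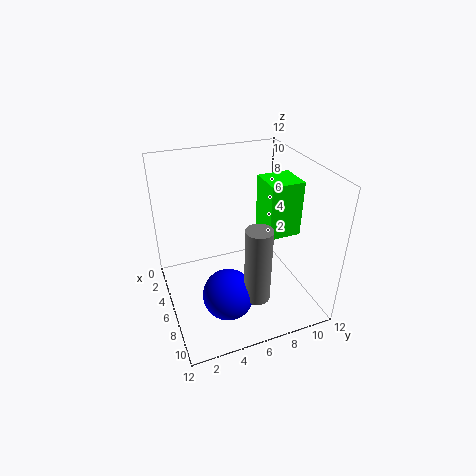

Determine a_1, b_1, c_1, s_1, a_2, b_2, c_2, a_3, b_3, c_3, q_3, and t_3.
a_1 = 10
b_1 = 6
c_1 = 3
s_1 = 1
a_2 = 9
b_2 = 4
c_2 = 3
a_3 = 3
b_3 = 9
c_3 = 5
q_3 = 3
t_3 = 5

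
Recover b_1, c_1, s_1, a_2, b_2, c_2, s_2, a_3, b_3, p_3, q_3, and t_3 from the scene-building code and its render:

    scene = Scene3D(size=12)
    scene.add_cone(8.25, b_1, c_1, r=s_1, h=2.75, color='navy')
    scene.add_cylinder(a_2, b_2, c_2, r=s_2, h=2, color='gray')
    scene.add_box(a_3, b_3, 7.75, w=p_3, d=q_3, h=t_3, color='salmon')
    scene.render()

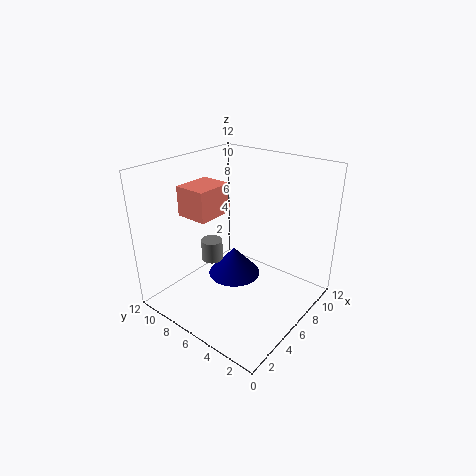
b_1 = 8.25; c_1 = 0.5; s_1 = 2.5; a_2 = 6.75; b_2 = 9.75; c_2 = 2.25; s_2 = 1; a_3 = 3.5; b_3 = 7.5; p_3 = 3.25; q_3 = 2.75; t_3 = 2.5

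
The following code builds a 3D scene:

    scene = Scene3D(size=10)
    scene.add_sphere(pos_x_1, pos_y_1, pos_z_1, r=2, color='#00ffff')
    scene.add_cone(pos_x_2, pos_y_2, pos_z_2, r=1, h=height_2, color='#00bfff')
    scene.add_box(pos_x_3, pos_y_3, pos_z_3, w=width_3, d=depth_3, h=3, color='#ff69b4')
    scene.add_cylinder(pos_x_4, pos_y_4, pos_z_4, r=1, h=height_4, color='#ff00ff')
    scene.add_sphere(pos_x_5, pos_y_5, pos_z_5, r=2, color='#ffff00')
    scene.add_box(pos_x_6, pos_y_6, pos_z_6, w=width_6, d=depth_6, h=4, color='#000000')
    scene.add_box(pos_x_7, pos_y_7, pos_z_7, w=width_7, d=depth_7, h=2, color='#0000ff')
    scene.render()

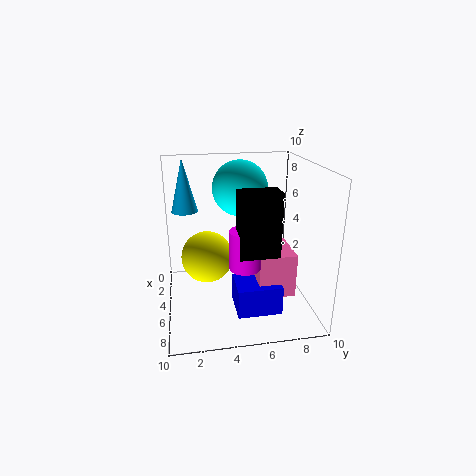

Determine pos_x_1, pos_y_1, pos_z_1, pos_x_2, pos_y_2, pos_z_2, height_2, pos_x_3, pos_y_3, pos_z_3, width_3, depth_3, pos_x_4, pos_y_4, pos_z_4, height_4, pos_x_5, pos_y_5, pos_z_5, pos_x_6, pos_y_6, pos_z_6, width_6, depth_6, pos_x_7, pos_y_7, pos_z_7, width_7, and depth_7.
pos_x_1 = 3
pos_y_1 = 5.5
pos_z_1 = 8
pos_x_2 = 1.5
pos_y_2 = 1.5
pos_z_2 = 6
height_2 = 4
pos_x_3 = 4.5
pos_y_3 = 6
pos_z_3 = 1.5
width_3 = 3
depth_3 = 2.5
pos_x_4 = 7.5
pos_y_4 = 5
pos_z_4 = 4
height_4 = 2.5
pos_x_5 = 2.5
pos_y_5 = 3
pos_z_5 = 2.5
pos_x_6 = 7
pos_y_6 = 4.5
pos_z_6 = 5
width_6 = 1.5
depth_6 = 2.5
pos_x_7 = 5.5
pos_y_7 = 4.5
pos_z_7 = 0.5
width_7 = 2.5
depth_7 = 3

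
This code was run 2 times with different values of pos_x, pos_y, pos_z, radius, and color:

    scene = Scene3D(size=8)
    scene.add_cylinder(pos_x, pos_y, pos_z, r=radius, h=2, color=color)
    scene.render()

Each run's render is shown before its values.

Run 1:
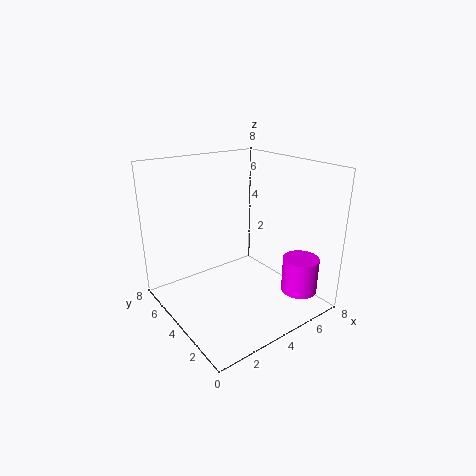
pos_x = 6.5; pos_y = 1.5; pos_z = 1; radius = 1; color = 'magenta'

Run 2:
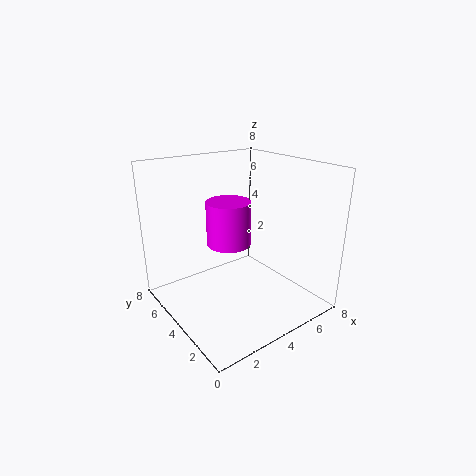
pos_x = 2; pos_y = 2; pos_z = 5; radius = 1; color = 'magenta'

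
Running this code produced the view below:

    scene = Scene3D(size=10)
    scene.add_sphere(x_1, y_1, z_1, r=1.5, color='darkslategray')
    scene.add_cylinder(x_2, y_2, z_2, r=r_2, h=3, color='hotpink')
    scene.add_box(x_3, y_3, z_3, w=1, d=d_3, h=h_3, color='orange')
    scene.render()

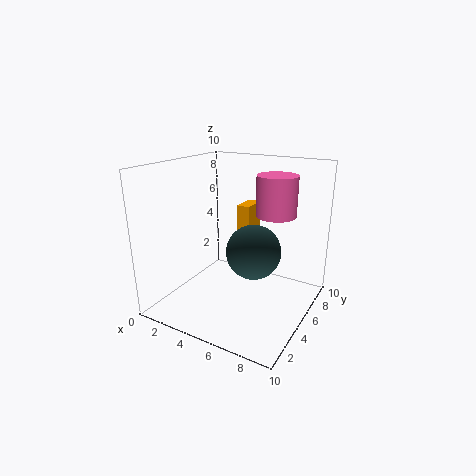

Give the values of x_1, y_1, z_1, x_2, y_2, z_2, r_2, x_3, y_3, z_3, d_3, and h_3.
x_1 = 8, y_1 = 1.5, z_1 = 6, x_2 = 6.5, y_2 = 8, z_2 = 6, r_2 = 1.5, x_3 = 3.5, y_3 = 7.5, z_3 = 3.5, d_3 = 2, h_3 = 3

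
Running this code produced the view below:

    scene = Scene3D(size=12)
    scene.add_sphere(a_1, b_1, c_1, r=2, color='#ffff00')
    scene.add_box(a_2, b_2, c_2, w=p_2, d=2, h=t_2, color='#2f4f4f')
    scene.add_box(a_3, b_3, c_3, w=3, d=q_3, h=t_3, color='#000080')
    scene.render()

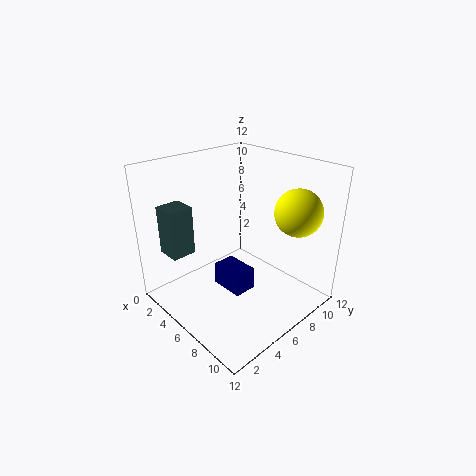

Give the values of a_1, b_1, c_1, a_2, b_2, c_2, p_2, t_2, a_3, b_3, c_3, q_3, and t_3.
a_1 = 9, b_1 = 10, c_1 = 8, a_2 = 2, b_2 = 1, c_2 = 5, p_2 = 2, t_2 = 4, a_3 = 4, b_3 = 5, c_3 = 1, q_3 = 2, t_3 = 2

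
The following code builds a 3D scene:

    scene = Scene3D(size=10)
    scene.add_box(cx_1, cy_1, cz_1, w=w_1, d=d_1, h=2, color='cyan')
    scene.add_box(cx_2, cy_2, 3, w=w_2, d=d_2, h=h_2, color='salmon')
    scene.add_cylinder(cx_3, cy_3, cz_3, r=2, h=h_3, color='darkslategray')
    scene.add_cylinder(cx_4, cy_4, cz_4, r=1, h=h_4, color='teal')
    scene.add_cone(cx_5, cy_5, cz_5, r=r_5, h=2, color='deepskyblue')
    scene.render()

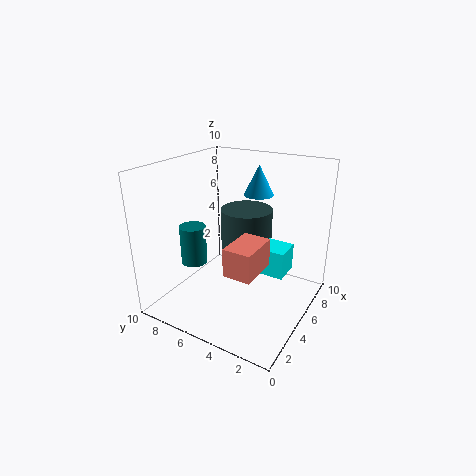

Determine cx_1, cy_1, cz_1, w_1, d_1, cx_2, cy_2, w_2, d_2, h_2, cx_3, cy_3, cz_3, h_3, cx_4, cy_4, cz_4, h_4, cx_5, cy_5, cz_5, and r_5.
cx_1 = 6, cy_1 = 2, cz_1 = 2, w_1 = 2, d_1 = 3, cx_2 = 3, cy_2 = 3, w_2 = 3, d_2 = 2, h_2 = 2, cx_3 = 8, cy_3 = 6, cz_3 = 2, h_3 = 4, cx_4 = 5, cy_4 = 9, cz_4 = 2, h_4 = 3, cx_5 = 6, cy_5 = 4, cz_5 = 8, r_5 = 1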